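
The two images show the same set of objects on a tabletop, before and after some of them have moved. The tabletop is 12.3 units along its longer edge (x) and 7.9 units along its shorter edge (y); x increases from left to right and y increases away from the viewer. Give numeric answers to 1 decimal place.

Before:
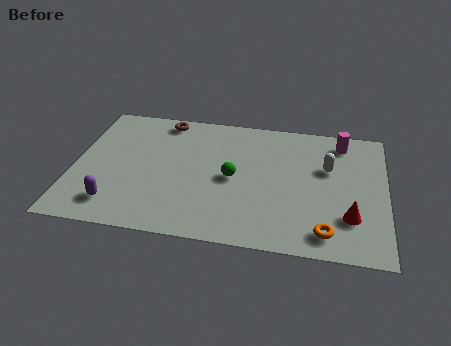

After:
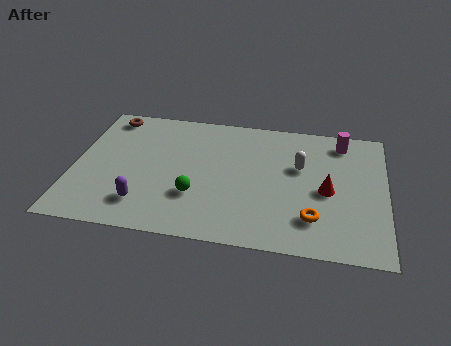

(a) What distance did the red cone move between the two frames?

1.7

The red cone moved from about (10.9, 2.2) to (10.0, 3.6), a distance of √(0.9² + 1.4²) ≈ 1.7.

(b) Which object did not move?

the magenta cylinder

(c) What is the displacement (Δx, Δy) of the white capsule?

(-1.1, -0.1)

The white capsule started near (10.0, 5.0) and ended near (8.9, 4.9).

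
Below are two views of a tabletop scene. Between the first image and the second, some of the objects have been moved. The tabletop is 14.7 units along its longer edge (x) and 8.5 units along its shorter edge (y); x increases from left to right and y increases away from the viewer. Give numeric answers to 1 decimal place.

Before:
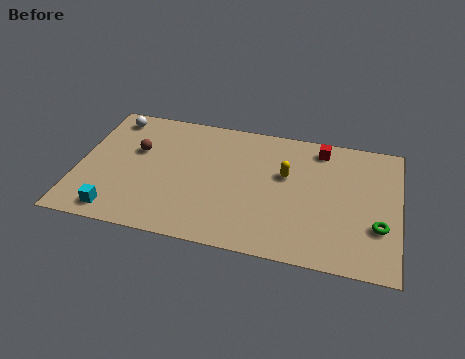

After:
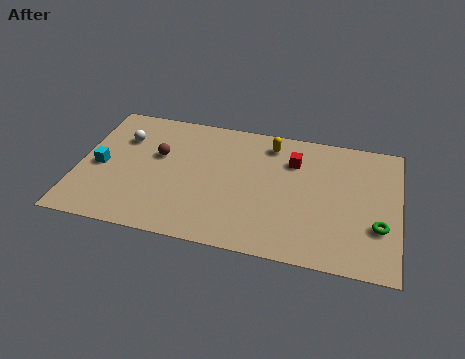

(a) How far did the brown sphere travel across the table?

1.0

The brown sphere was near (2.6, 5.3) before and (3.6, 5.2) after, so it travelled √(1.0² + 0.1²) ≈ 1.0 units.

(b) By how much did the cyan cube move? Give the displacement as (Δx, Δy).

(-1.0, 2.8)

From the two frames, the cyan cube sits at roughly (2.0, 1.1) before and (1.0, 3.9) after.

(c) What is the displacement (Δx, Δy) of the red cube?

(-1.2, -1.1)

From the two frames, the red cube sits at roughly (11.0, 7.3) before and (9.8, 6.2) after.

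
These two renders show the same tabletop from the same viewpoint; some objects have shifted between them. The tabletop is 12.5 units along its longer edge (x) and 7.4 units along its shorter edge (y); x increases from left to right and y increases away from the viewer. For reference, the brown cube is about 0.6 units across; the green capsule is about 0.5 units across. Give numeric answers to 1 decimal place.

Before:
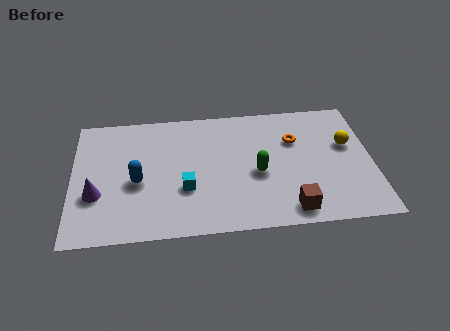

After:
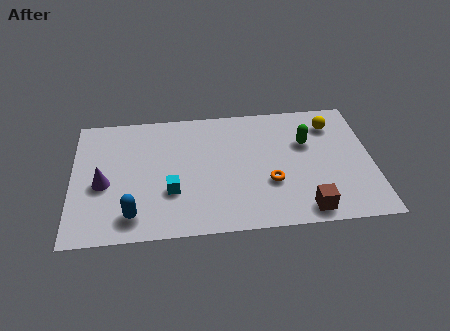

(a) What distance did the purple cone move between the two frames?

0.7

The purple cone was near (1.0, 2.6) before and (1.3, 3.2) after, so it travelled √(0.3² + 0.6²) ≈ 0.7 units.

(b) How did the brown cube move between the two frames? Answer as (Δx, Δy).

(0.6, -0.1)

The brown cube was at about (9.0, 1.0) and moved to about (9.6, 0.9).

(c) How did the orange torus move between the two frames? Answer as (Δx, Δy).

(-1.1, -2.4)

The orange torus started near (9.3, 5.0) and ended near (8.2, 2.6).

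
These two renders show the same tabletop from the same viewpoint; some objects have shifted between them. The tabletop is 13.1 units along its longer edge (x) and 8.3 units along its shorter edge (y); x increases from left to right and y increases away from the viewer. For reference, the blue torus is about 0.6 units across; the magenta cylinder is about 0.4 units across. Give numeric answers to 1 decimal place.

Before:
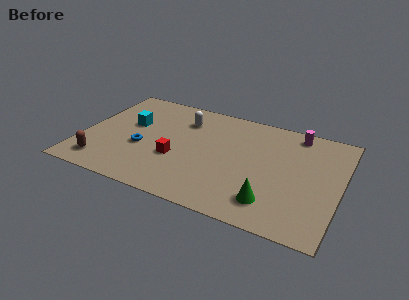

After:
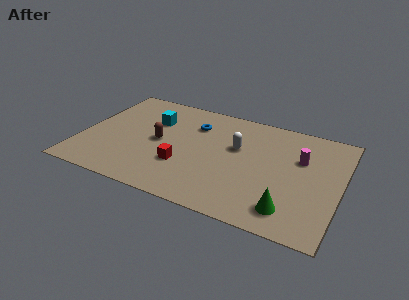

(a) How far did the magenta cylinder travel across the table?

1.9

From (10.6, 7.3) to (11.0, 5.4), the magenta cylinder covered √(0.4² + 1.9²) ≈ 1.9 units.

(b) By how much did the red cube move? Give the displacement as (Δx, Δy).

(0.4, -0.4)

The red cube started near (4.9, 3.1) and ended near (5.3, 2.7).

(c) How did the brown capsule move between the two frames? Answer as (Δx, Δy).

(2.6, 2.7)

The brown capsule started near (1.3, 1.4) and ended near (3.9, 4.1).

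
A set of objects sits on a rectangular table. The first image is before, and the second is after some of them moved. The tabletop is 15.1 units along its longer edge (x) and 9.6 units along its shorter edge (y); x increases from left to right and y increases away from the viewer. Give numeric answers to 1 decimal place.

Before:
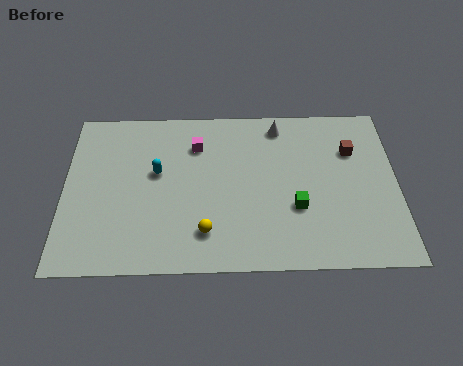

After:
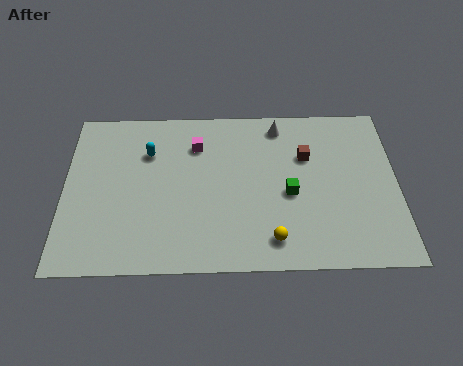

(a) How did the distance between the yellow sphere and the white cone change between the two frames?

-0.4

They were about 7.1 units apart before and 6.7 after — 0.4 units closer together.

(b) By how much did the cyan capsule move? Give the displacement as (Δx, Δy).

(-0.4, 1.2)

The cyan capsule was at about (4.2, 5.6) and moved to about (3.8, 6.8).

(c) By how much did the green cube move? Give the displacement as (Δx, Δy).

(-0.3, 0.8)

The green cube was at about (10.5, 3.4) and moved to about (10.2, 4.2).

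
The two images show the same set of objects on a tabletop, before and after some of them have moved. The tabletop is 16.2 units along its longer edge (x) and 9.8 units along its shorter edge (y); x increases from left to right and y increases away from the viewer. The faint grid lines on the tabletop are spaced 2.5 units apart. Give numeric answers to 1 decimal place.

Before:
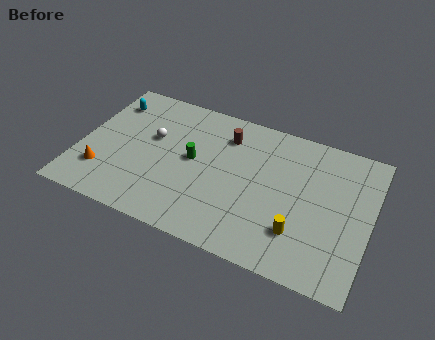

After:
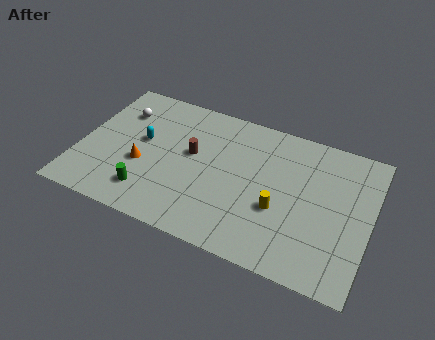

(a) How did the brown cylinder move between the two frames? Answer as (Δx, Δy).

(-1.7, -2.0)

From the two frames, the brown cylinder sits at roughly (7.9, 7.6) before and (6.2, 5.6) after.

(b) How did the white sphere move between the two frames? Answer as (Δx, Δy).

(-2.0, 1.3)

From the two frames, the white sphere sits at roughly (3.9, 5.9) before and (1.9, 7.2) after.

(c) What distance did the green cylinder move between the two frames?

3.8

The green cylinder was near (6.3, 5.2) before and (4.2, 2.0) after, so it travelled √(2.1² + 3.2²) ≈ 3.8 units.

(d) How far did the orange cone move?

2.5

From (1.5, 2.5) to (3.6, 3.8), the orange cone covered √(2.1² + 1.3²) ≈ 2.5 units.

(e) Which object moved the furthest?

the green cylinder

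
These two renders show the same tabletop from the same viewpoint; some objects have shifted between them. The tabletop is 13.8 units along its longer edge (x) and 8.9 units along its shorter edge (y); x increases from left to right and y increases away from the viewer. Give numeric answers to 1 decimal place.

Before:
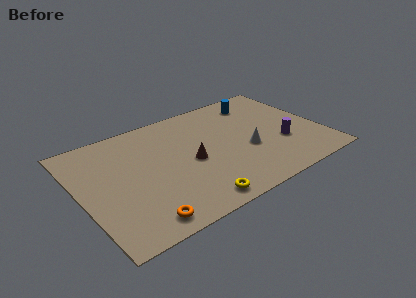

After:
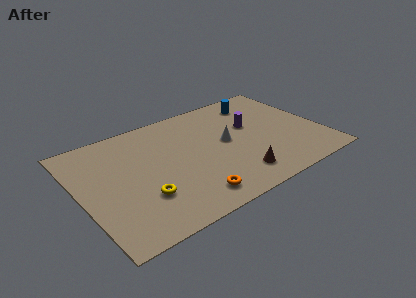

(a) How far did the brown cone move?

3.3

From (6.2, 4.1) to (8.4, 1.7), the brown cone covered √(2.2² + 2.4²) ≈ 3.3 units.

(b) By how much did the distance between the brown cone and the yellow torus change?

+2.2

The distance was about 3.1 in the first image and 5.3 in the second, so they moved 2.2 units further apart.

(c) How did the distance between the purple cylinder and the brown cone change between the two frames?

-1.3

Before: roughly 5.3 units apart; after: 4.0. That's 1.3 units closer together.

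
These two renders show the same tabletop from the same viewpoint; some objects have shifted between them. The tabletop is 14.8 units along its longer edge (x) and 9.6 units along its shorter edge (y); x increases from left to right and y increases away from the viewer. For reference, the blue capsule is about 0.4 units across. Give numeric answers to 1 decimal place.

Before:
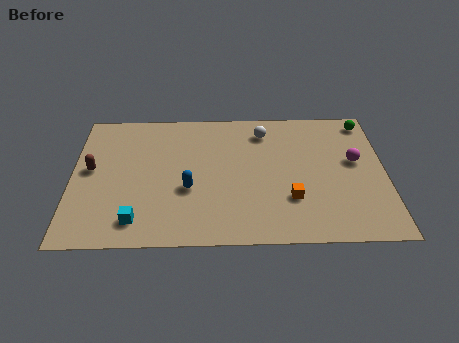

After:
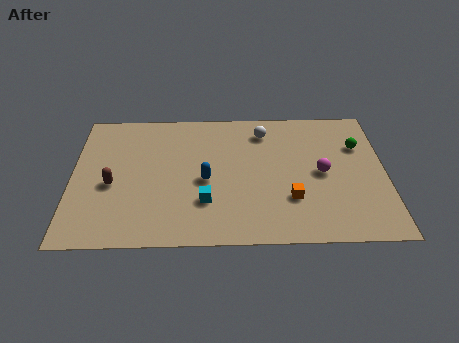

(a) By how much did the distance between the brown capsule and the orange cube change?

-1.2

They were about 9.7 units apart before and 8.5 after — 1.2 units closer together.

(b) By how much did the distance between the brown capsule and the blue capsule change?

-0.4

The distance was about 4.8 in the first image and 4.4 in the second, so they moved 0.4 units closer together.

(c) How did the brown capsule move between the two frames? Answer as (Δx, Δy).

(1.0, -1.1)

The brown capsule started near (0.9, 5.2) and ended near (1.9, 4.1).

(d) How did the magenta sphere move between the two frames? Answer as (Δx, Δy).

(-1.6, -0.8)

The magenta sphere started near (13.4, 5.5) and ended near (11.8, 4.7).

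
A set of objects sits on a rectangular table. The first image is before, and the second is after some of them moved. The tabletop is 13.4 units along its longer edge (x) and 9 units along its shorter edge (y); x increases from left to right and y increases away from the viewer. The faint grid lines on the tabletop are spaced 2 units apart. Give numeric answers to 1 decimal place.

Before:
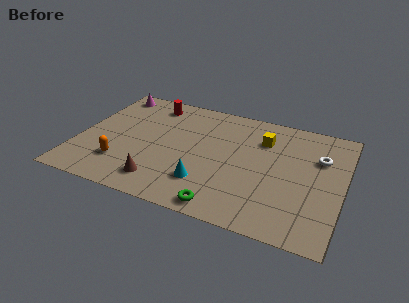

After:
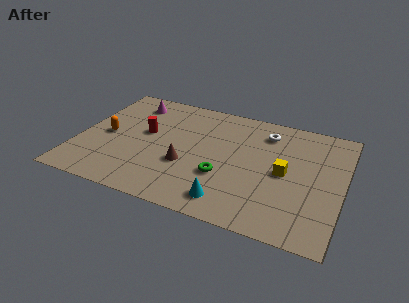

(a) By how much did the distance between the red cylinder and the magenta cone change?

+0.3

They were about 2.2 units apart before and 2.5 after — 0.3 units further apart.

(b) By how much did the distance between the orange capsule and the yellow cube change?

+1.1

They were about 8.0 units apart before and 9.1 after — 1.1 units further apart.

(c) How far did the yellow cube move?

2.6

From (9.2, 6.6) to (10.5, 4.4), the yellow cube covered √(1.3² + 2.2²) ≈ 2.6 units.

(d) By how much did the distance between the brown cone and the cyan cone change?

+0.8

They were about 2.3 units apart before and 3.1 after — 0.8 units further apart.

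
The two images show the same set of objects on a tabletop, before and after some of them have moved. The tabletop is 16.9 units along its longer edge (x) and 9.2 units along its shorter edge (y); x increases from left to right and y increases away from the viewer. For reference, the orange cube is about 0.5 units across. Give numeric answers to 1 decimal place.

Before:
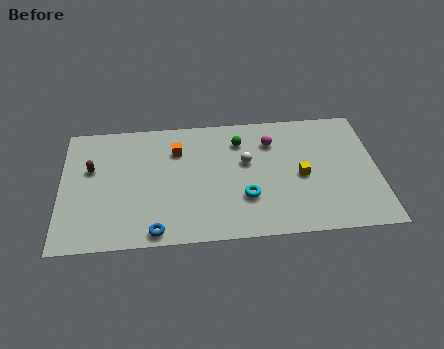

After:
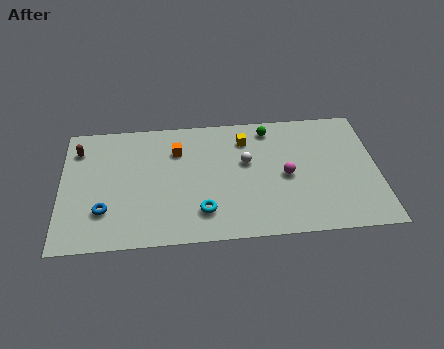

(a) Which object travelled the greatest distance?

the yellow cube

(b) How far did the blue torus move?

3.2

The blue torus moved from about (5.0, 0.9) to (2.3, 2.6), a distance of √(2.7² + 1.7²) ≈ 3.2.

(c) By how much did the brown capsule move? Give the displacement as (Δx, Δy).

(-0.7, 1.5)

From the two frames, the brown capsule sits at roughly (1.6, 5.7) before and (0.9, 7.2) after.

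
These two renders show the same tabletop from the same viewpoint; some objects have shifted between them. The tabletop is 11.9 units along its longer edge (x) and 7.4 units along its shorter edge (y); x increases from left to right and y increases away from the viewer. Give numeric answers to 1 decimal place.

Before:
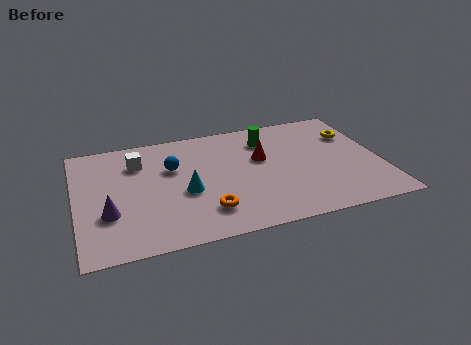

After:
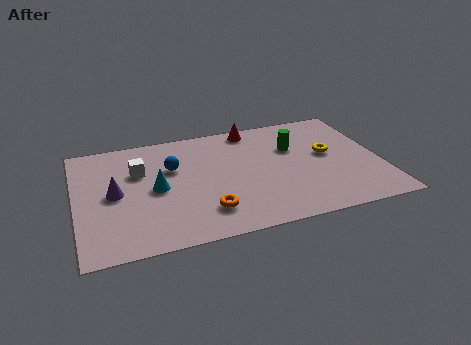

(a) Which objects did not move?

the blue sphere and the orange torus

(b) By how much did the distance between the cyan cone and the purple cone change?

-1.5

They were about 3.1 units apart before and 1.6 after — 1.5 units closer together.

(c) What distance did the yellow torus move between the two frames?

1.6

From (11.0, 5.2) to (9.9, 4.1), the yellow torus covered √(1.1² + 1.1²) ≈ 1.6 units.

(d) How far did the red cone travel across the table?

2.1

The red cone was near (7.3, 4.5) before and (7.1, 6.6) after, so it travelled √(0.2² + 2.1²) ≈ 2.1 units.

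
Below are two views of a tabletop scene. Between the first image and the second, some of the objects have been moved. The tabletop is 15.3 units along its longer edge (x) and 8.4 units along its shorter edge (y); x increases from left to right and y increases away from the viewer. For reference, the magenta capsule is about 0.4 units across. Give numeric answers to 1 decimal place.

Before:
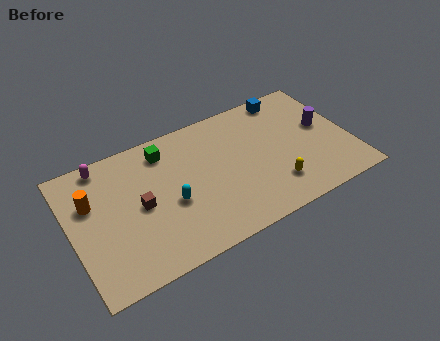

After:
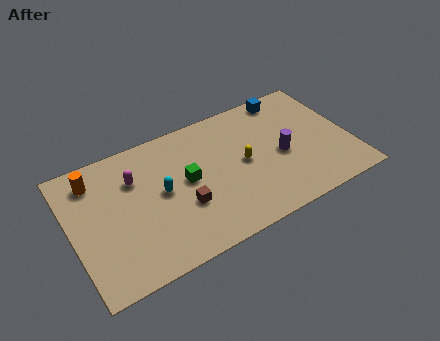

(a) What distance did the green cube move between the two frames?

2.6

The green cube was near (5.4, 6.9) before and (6.3, 4.5) after, so it travelled √(0.9² + 2.4²) ≈ 2.6 units.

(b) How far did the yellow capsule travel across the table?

2.6

From (10.8, 2.0) to (9.4, 4.2), the yellow capsule covered √(1.4² + 2.2²) ≈ 2.6 units.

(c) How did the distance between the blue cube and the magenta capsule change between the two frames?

-1.4

The distance was about 10.3 in the first image and 8.9 in the second, so they moved 1.4 units closer together.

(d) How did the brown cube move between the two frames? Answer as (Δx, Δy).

(2.2, -1.1)

The brown cube started near (3.7, 4.1) and ended near (5.9, 3.0).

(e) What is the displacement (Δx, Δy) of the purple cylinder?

(-2.5, -0.9)

From the two frames, the purple cylinder sits at roughly (14.0, 4.7) before and (11.5, 3.8) after.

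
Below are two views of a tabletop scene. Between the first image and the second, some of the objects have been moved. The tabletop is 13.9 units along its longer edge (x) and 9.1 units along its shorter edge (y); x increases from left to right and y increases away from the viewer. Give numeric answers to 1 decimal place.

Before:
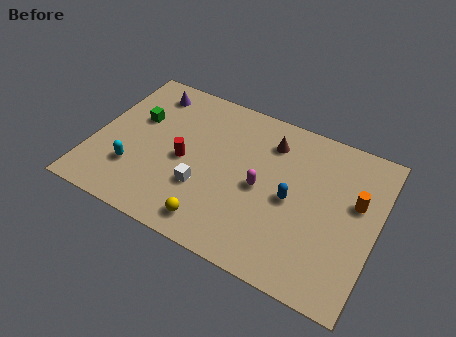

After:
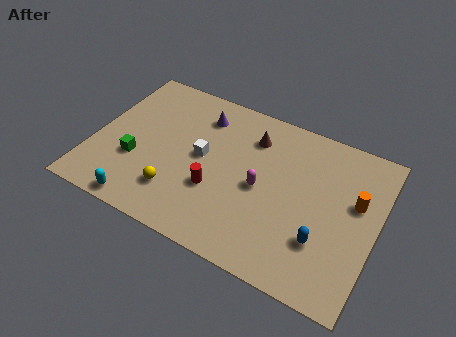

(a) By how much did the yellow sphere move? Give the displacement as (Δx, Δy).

(-2.0, 0.9)

The yellow sphere started near (6.4, 1.3) and ended near (4.4, 2.2).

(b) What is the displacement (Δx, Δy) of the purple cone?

(2.7, -0.4)

The purple cone started near (2.2, 7.6) and ended near (4.9, 7.2).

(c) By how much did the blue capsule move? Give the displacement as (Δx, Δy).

(1.7, -1.6)

The blue capsule was at about (9.8, 4.3) and moved to about (11.5, 2.7).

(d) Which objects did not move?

the orange cylinder and the magenta capsule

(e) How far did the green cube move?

2.5

From (1.9, 5.7) to (2.2, 3.2), the green cube covered √(0.3² + 2.5²) ≈ 2.5 units.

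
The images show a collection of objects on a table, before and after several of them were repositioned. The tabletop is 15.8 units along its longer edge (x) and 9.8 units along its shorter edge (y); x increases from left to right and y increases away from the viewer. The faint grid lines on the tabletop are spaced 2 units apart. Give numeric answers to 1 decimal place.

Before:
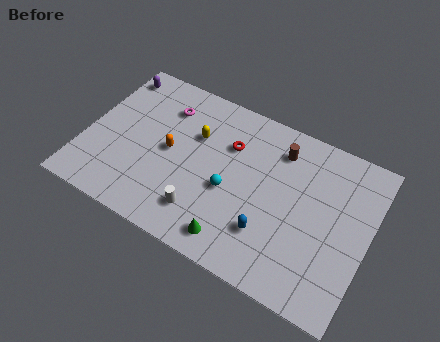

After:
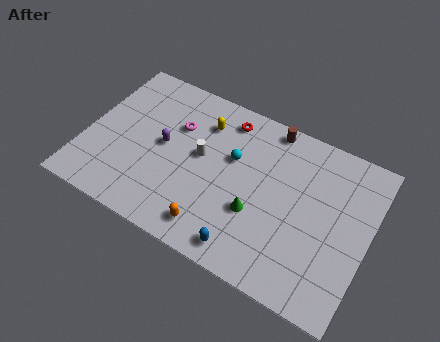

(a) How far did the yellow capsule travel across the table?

1.0

From (5.9, 6.5) to (6.2, 7.5), the yellow capsule covered √(0.3² + 1.0²) ≈ 1.0 units.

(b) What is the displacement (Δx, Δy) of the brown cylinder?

(-0.7, 1.1)

From the two frames, the brown cylinder sits at roughly (10.5, 7.8) before and (9.8, 8.9) after.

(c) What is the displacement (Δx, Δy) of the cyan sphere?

(-0.1, 2.0)

The cyan sphere started near (8.2, 4.1) and ended near (8.1, 6.1).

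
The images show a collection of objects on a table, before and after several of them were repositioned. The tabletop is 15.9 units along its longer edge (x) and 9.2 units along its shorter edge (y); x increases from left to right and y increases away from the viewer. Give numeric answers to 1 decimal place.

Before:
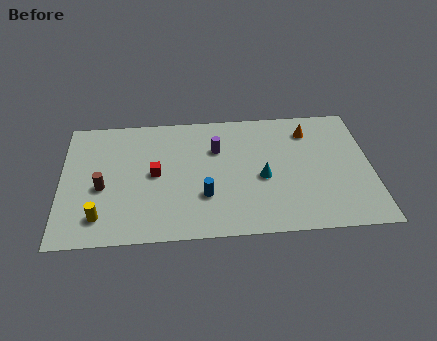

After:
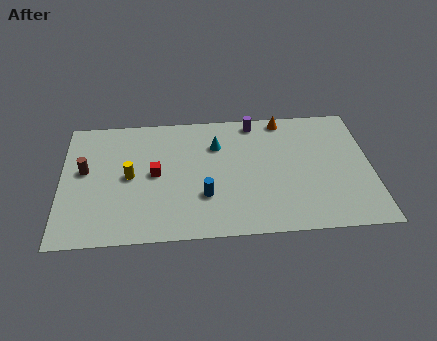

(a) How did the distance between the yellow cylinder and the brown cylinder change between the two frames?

+0.3

Before: roughly 2.1 units apart; after: 2.4. That's 0.3 units further apart.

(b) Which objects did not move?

the blue cylinder and the red cube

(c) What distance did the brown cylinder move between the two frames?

1.6

The brown cylinder moved from about (2.1, 3.9) to (1.2, 5.2), a distance of √(0.9² + 1.3²) ≈ 1.6.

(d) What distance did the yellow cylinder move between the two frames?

3.2

The yellow cylinder was near (2.0, 1.8) before and (3.5, 4.6) after, so it travelled √(1.5² + 2.8²) ≈ 3.2 units.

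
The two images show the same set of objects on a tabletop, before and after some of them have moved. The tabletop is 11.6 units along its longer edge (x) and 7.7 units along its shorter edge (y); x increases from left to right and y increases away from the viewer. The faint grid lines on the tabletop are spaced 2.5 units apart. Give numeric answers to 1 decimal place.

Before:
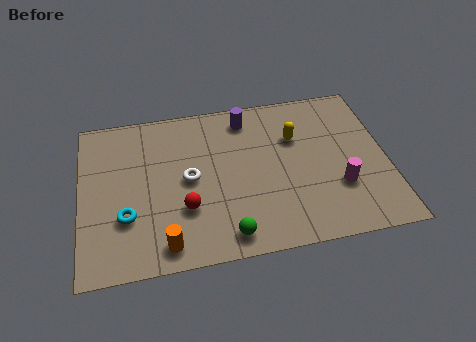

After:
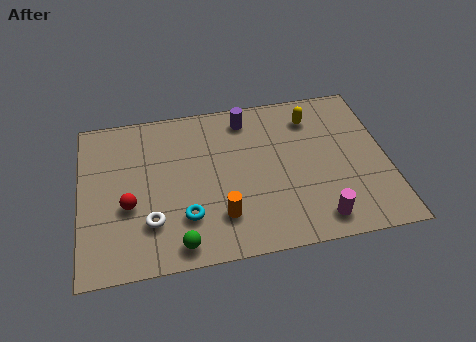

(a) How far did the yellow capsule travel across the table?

1.1

The yellow capsule was near (8.2, 5.2) before and (8.9, 6.1) after, so it travelled √(0.7² + 0.9²) ≈ 1.1 units.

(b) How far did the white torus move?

2.3

From (4.1, 3.9) to (2.6, 2.1), the white torus covered √(1.5² + 1.8²) ≈ 2.3 units.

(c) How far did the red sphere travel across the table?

2.2

The red sphere was near (3.9, 2.5) before and (1.8, 3.0) after, so it travelled √(2.1² + 0.5²) ≈ 2.2 units.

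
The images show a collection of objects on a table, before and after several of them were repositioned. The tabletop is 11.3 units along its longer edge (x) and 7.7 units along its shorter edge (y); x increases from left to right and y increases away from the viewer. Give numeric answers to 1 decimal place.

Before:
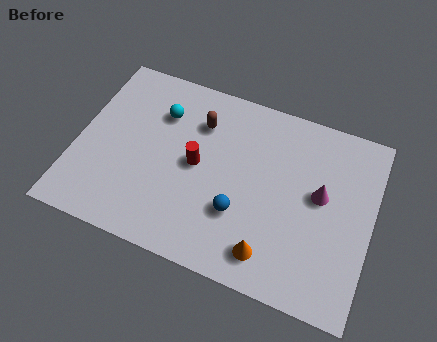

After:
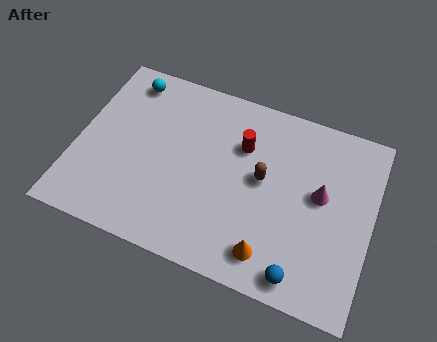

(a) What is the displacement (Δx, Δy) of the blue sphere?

(2.5, -1.6)

From the two frames, the blue sphere sits at roughly (6.4, 2.5) before and (8.9, 0.9) after.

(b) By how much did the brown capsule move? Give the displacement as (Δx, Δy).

(2.6, -1.5)

From the two frames, the brown capsule sits at roughly (4.5, 5.7) before and (7.1, 4.2) after.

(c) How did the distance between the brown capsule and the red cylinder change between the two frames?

-0.4

They were about 1.8 units apart before and 1.4 after — 0.4 units closer together.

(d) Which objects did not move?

the magenta cone and the orange cone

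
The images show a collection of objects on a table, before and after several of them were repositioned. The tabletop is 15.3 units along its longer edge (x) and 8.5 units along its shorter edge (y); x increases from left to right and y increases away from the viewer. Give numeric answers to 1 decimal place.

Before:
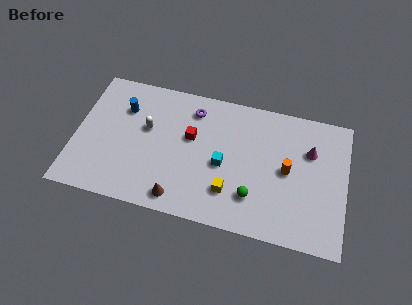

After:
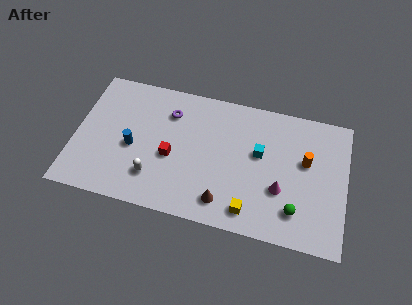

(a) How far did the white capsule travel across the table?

3.1

The white capsule moved from about (4.0, 5.1) to (4.6, 2.1), a distance of √(0.6² + 3.0²) ≈ 3.1.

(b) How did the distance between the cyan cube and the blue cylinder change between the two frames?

+1.0

Before: roughly 6.2 units apart; after: 7.2. That's 1.0 units further apart.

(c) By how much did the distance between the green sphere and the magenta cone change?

-3.3

Before: roughly 4.7 units apart; after: 1.4. That's 3.3 units closer together.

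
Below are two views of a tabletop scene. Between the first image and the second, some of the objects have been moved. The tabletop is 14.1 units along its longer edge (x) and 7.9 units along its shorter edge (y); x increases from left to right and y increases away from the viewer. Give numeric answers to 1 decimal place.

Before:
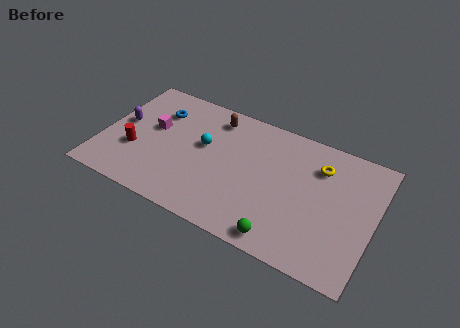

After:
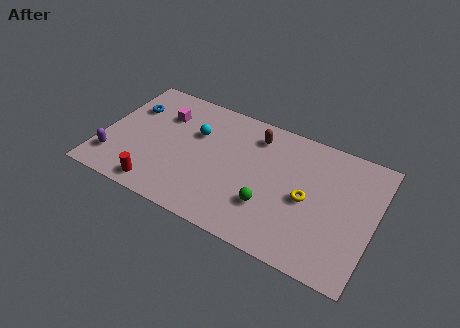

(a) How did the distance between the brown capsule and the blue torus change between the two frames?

+3.6

Before: roughly 3.0 units apart; after: 6.6. That's 3.6 units further apart.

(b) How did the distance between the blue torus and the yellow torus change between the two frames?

+1.2

They were about 8.5 units apart before and 9.7 after — 1.2 units further apart.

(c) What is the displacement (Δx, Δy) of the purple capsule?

(-0.1, -2.5)

The purple capsule started near (0.9, 4.3) and ended near (0.8, 1.8).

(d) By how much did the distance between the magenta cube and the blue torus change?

+0.5

The distance was about 1.2 in the first image and 1.7 in the second, so they moved 0.5 units further apart.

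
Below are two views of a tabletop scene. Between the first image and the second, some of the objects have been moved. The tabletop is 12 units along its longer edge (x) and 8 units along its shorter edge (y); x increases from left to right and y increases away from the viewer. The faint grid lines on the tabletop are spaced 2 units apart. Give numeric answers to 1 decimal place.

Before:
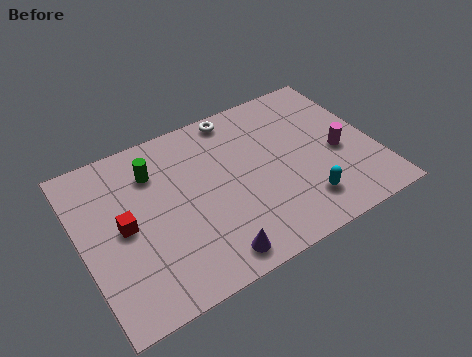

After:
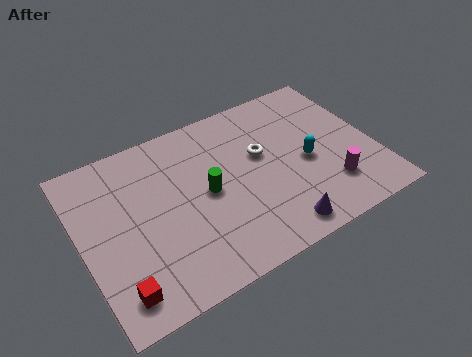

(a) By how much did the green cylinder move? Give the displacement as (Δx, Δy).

(1.9, -2.0)

The green cylinder started near (3.2, 6.0) and ended near (5.1, 4.0).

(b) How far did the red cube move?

2.8

The red cube was near (1.7, 4.0) before and (1.1, 1.3) after, so it travelled √(0.6² + 2.7²) ≈ 2.8 units.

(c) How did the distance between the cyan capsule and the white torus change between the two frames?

-3.7

The distance was about 5.8 in the first image and 2.1 in the second, so they moved 3.7 units closer together.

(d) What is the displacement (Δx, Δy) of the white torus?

(0.7, -2.4)

The white torus started near (6.8, 7.2) and ended near (7.5, 4.8).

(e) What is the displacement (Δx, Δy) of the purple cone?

(2.7, 0.0)

The purple cone was at about (4.8, 1.0) and moved to about (7.5, 1.0).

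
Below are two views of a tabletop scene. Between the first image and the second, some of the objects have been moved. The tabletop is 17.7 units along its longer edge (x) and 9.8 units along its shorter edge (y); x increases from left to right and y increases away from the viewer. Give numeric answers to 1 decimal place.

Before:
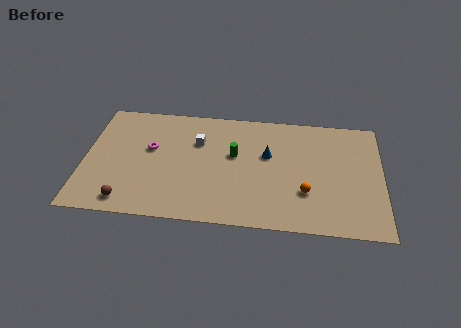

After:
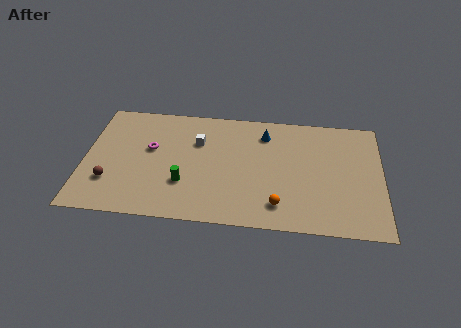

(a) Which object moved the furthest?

the green cylinder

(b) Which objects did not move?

the magenta torus and the white cube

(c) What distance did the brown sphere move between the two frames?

1.9

The brown sphere was near (2.7, 1.3) before and (1.6, 2.8) after, so it travelled √(1.1² + 1.5²) ≈ 1.9 units.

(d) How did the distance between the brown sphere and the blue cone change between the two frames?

+0.9

The distance was about 9.5 in the first image and 10.4 in the second, so they moved 0.9 units further apart.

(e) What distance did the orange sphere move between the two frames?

2.0

The orange sphere was near (13.2, 3.1) before and (11.6, 1.9) after, so it travelled √(1.6² + 1.2²) ≈ 2.0 units.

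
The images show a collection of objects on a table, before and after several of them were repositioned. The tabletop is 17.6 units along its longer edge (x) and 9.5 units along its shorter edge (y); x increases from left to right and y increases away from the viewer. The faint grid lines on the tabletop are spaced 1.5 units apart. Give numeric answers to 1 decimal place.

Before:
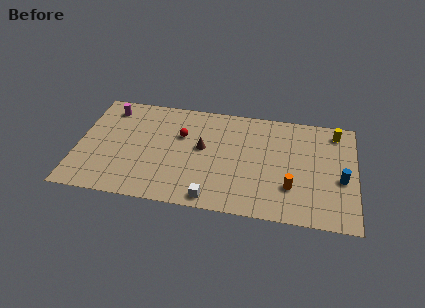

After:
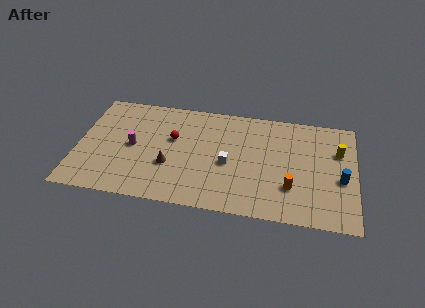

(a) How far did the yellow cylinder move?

1.7

The yellow cylinder was near (16.3, 8.1) before and (16.5, 6.4) after, so it travelled √(0.2² + 1.7²) ≈ 1.7 units.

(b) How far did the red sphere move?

0.6

From (6.5, 6.2) to (6.0, 5.8), the red sphere covered √(0.5² + 0.4²) ≈ 0.6 units.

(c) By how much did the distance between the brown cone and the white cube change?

-0.6

Before: roughly 4.4 units apart; after: 3.8. That's 0.6 units closer together.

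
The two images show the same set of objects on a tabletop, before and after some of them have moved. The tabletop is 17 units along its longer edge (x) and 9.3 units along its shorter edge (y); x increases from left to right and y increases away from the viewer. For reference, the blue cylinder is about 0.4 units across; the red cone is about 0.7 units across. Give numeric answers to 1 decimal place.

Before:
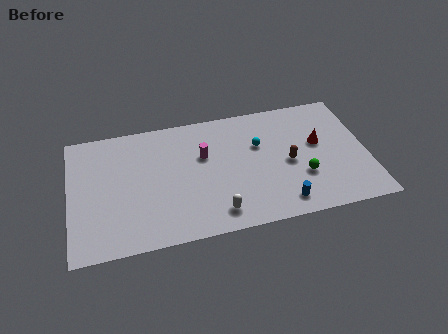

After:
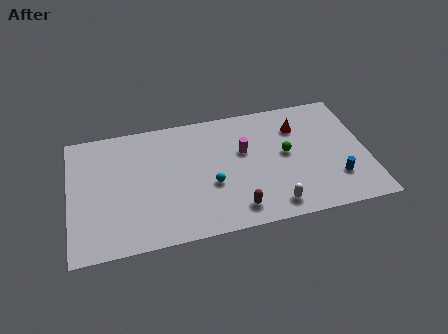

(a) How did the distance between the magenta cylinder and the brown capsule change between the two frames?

-0.8

Before: roughly 5.1 units apart; after: 4.3. That's 0.8 units closer together.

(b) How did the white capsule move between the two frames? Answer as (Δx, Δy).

(3.2, -0.2)

The white capsule started near (8.2, 1.5) and ended near (11.4, 1.3).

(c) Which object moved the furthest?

the brown capsule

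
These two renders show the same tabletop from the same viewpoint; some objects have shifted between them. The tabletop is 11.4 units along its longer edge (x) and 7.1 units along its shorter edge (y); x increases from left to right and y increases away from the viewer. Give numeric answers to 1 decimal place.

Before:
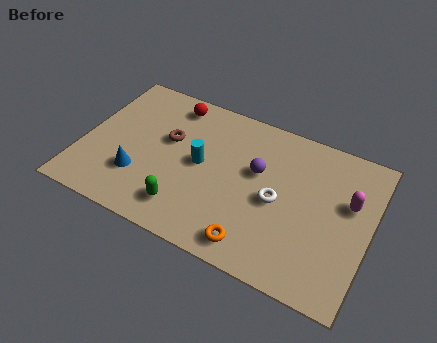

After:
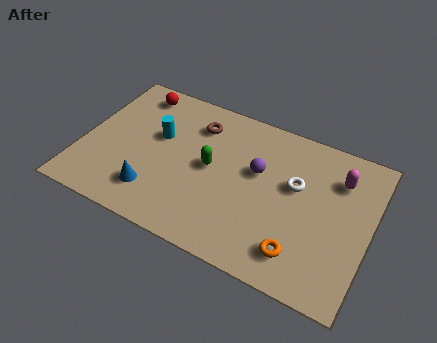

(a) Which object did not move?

the purple sphere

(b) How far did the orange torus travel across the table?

1.7

The orange torus was near (7.2, 1.0) before and (8.9, 1.4) after, so it travelled √(1.7² + 0.4²) ≈ 1.7 units.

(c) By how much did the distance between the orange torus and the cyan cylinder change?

+3.0

They were about 3.7 units apart before and 6.7 after — 3.0 units further apart.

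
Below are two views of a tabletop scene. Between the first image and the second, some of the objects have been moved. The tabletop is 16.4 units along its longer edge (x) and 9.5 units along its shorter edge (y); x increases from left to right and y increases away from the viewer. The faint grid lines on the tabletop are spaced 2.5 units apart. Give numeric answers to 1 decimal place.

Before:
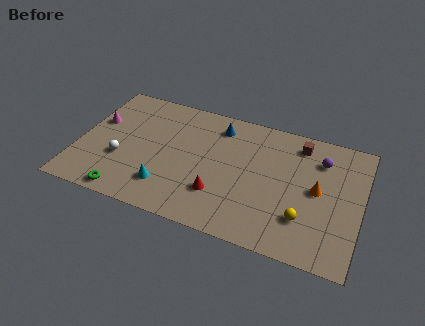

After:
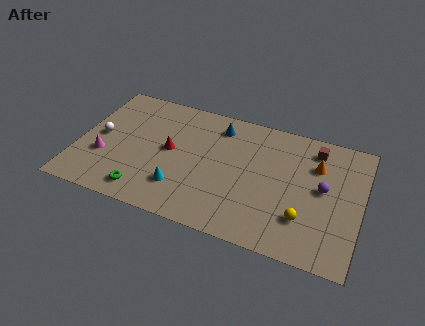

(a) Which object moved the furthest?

the red cone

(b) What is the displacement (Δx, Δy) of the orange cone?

(-0.2, 1.8)

The orange cone was at about (13.9, 4.9) and moved to about (13.7, 6.7).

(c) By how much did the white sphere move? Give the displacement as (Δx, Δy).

(-1.4, 1.4)

The white sphere started near (2.6, 3.4) and ended near (1.2, 4.8).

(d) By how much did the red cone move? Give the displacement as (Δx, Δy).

(-3.1, 2.3)

The red cone was at about (8.4, 2.7) and moved to about (5.3, 5.0).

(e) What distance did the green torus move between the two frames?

1.1

The green torus moved from about (3.2, 0.9) to (4.2, 1.4), a distance of √(1.0² + 0.5²) ≈ 1.1.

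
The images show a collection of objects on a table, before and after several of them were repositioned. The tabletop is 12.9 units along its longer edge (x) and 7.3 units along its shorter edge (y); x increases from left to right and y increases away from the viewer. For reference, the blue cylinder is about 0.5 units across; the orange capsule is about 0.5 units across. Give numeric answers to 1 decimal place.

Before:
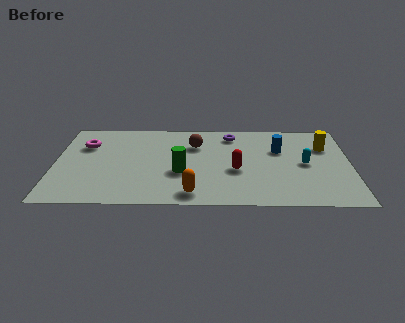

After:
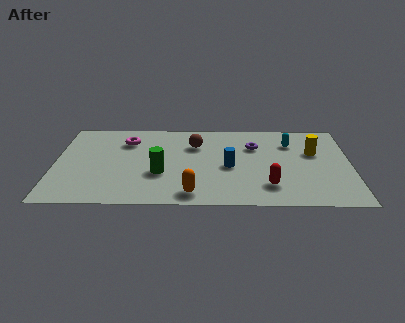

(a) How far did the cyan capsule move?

1.9

The cyan capsule moved from about (10.9, 3.6) to (10.3, 5.4), a distance of √(0.6² + 1.8²) ≈ 1.9.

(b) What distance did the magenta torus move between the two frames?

1.8

From (1.3, 5.1) to (3.1, 5.5), the magenta torus covered √(1.8² + 0.4²) ≈ 1.8 units.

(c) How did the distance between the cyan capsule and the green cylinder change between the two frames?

+0.8

Before: roughly 5.5 units apart; after: 6.3. That's 0.8 units further apart.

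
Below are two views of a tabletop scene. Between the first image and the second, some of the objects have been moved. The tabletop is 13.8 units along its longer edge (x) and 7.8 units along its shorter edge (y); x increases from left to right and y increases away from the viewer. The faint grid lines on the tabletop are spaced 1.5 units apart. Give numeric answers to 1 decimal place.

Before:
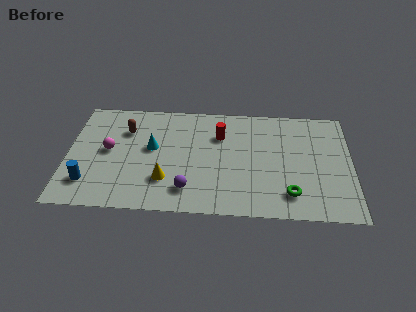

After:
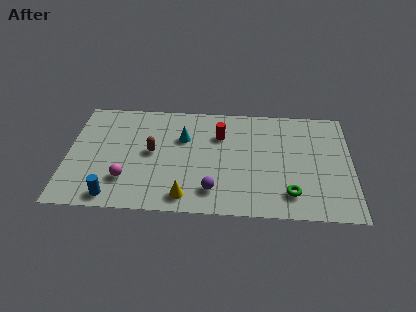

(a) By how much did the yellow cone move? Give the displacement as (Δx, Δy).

(1.0, -1.1)

From the two frames, the yellow cone sits at roughly (4.8, 2.2) before and (5.8, 1.1) after.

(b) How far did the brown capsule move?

2.0

The brown capsule moved from about (2.8, 5.6) to (4.1, 4.1), a distance of √(1.3² + 1.5²) ≈ 2.0.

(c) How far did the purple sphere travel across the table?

1.2

From (5.9, 1.6) to (7.1, 1.6), the purple sphere covered √(1.2² + 0.0²) ≈ 1.2 units.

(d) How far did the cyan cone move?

1.7

The cyan cone moved from about (4.1, 4.4) to (5.6, 5.2), a distance of √(1.5² + 0.8²) ≈ 1.7.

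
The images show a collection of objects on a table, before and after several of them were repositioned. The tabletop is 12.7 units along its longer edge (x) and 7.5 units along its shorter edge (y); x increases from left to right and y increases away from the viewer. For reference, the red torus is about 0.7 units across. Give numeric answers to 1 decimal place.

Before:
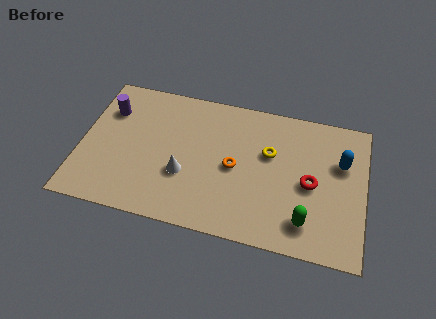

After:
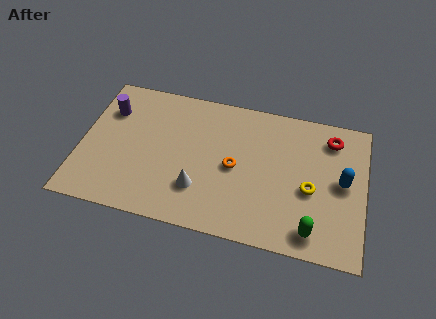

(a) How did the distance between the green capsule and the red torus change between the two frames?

+3.0

Before: roughly 2.0 units apart; after: 5.0. That's 3.0 units further apart.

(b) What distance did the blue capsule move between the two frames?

1.0

The blue capsule was near (11.6, 4.9) before and (11.7, 3.9) after, so it travelled √(0.1² + 1.0²) ≈ 1.0 units.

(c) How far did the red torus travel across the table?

2.7

The red torus moved from about (10.3, 3.5) to (11.1, 6.1), a distance of √(0.8² + 2.6²) ≈ 2.7.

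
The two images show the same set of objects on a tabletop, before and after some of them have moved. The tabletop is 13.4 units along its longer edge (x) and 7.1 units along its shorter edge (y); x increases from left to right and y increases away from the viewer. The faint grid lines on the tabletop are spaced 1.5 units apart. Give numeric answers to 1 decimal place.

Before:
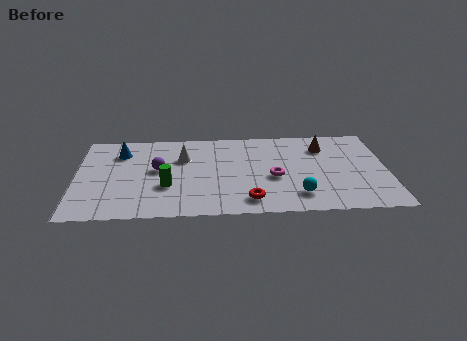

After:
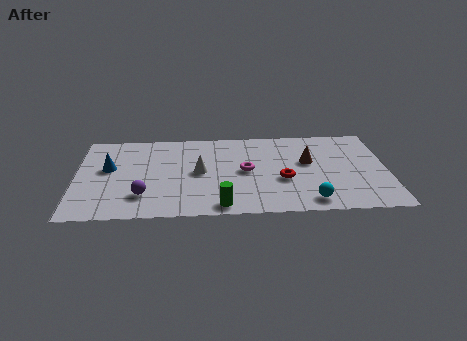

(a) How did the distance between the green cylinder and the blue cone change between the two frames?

+2.3

The distance was about 3.5 in the first image and 5.8 in the second, so they moved 2.3 units further apart.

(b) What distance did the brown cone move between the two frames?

1.4

The brown cone moved from about (10.7, 5.4) to (10.0, 4.2), a distance of √(0.7² + 1.2²) ≈ 1.4.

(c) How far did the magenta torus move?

1.3

From (8.5, 3.0) to (7.3, 3.6), the magenta torus covered √(1.2² + 0.6²) ≈ 1.3 units.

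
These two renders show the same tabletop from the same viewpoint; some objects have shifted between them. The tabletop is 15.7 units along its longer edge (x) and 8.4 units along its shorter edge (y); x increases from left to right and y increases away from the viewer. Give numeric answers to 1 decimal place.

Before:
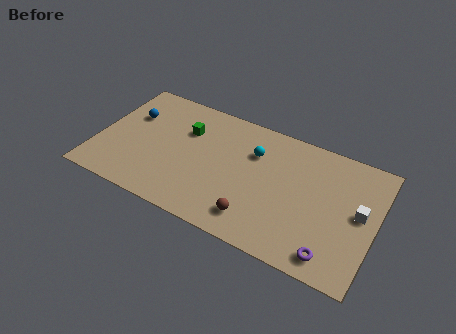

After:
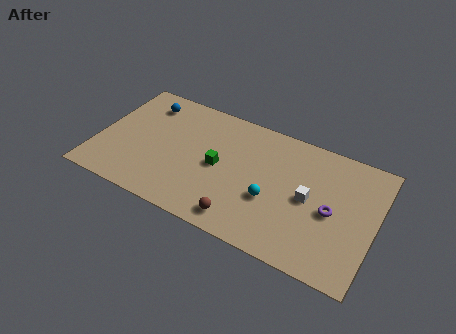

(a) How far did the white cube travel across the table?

2.8

From (14.8, 4.5) to (12.0, 4.2), the white cube covered √(2.8² + 0.3²) ≈ 2.8 units.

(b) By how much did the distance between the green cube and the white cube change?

-5.0

They were about 10.1 units apart before and 5.1 after — 5.0 units closer together.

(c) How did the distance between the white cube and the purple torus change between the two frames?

-2.2

Before: roughly 3.5 units apart; after: 1.3. That's 2.2 units closer together.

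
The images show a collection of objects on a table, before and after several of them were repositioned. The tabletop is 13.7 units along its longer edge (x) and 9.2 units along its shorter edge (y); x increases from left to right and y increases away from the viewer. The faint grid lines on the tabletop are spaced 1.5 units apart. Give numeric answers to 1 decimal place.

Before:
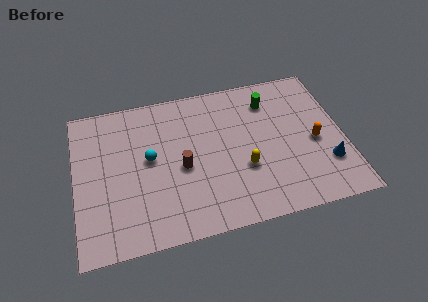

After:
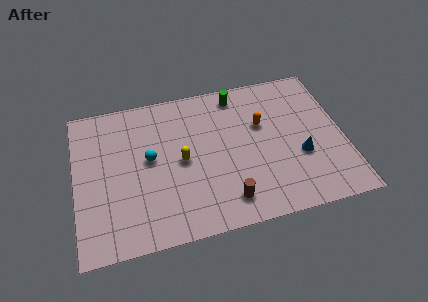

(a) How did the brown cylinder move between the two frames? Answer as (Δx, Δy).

(2.1, -2.5)

The brown cylinder started near (5.4, 4.1) and ended near (7.5, 1.6).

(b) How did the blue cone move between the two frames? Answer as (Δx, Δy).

(-1.3, 0.8)

The blue cone started near (12.7, 2.6) and ended near (11.4, 3.4).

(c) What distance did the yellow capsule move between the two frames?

3.3

The yellow capsule moved from about (8.5, 3.3) to (5.4, 4.5), a distance of √(3.1² + 1.2²) ≈ 3.3.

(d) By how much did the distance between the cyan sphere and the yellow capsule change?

-3.3

They were about 5.0 units apart before and 1.7 after — 3.3 units closer together.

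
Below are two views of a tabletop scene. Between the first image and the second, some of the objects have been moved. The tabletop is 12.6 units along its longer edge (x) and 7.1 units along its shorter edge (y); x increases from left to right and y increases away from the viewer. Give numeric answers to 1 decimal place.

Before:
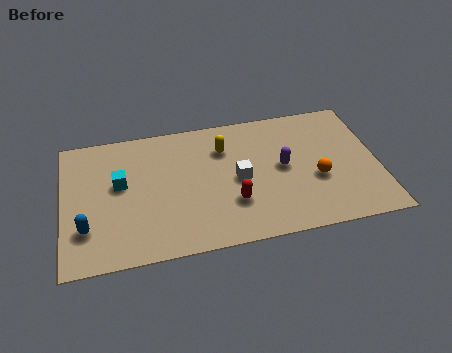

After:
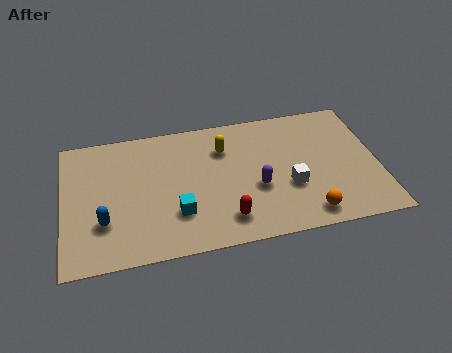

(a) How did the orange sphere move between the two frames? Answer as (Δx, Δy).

(-0.5, -1.8)

The orange sphere was at about (10.1, 2.8) and moved to about (9.6, 1.0).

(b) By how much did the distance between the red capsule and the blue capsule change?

-0.9

Before: roughly 5.8 units apart; after: 4.9. That's 0.9 units closer together.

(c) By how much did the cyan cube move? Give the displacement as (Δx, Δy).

(2.2, -2.0)

The cyan cube started near (2.3, 4.1) and ended near (4.5, 2.1).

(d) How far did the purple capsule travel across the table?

1.4

The purple capsule was near (8.8, 3.7) before and (7.7, 2.8) after, so it travelled √(1.1² + 0.9²) ≈ 1.4 units.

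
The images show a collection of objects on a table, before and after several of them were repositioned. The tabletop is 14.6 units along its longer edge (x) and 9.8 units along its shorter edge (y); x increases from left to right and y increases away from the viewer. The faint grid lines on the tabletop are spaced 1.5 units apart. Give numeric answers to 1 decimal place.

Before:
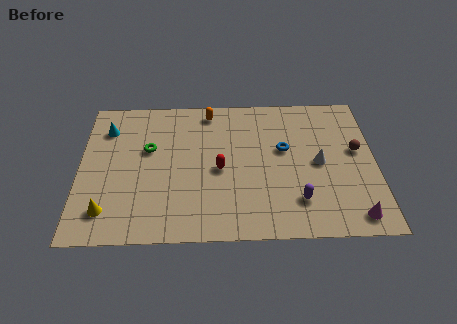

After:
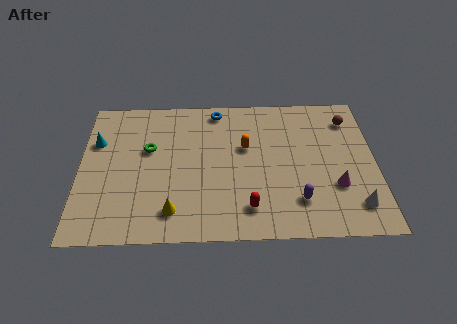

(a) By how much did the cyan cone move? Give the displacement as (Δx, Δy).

(-0.5, -0.9)

From the two frames, the cyan cone sits at roughly (1.3, 7.5) before and (0.8, 6.6) after.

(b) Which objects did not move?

the green torus and the purple capsule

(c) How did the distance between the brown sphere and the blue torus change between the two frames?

+3.1

Before: roughly 3.6 units apart; after: 6.7. That's 3.1 units further apart.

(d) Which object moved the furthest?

the blue torus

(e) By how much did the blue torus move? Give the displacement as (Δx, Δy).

(-3.3, 2.9)

The blue torus started near (10.1, 5.8) and ended near (6.8, 8.7).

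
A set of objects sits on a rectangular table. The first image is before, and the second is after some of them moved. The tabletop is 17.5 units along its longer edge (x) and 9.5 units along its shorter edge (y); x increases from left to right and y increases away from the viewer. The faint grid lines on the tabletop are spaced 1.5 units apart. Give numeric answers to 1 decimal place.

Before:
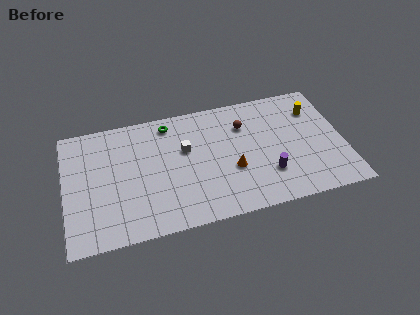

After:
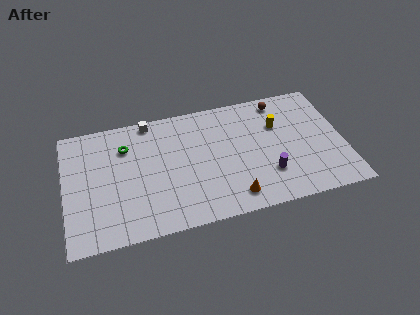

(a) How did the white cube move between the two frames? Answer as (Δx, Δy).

(-2.1, 2.8)

The white cube was at about (7.6, 5.9) and moved to about (5.5, 8.7).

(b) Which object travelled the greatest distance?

the white cube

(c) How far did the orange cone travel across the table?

2.1

The orange cone moved from about (10.4, 3.6) to (10.3, 1.5), a distance of √(0.1² + 2.1²) ≈ 2.1.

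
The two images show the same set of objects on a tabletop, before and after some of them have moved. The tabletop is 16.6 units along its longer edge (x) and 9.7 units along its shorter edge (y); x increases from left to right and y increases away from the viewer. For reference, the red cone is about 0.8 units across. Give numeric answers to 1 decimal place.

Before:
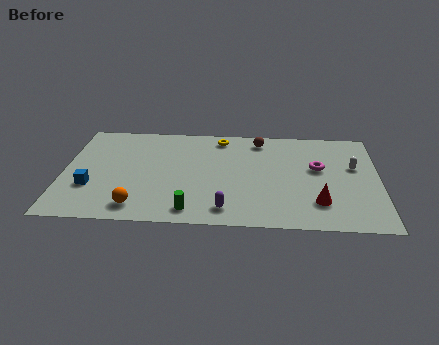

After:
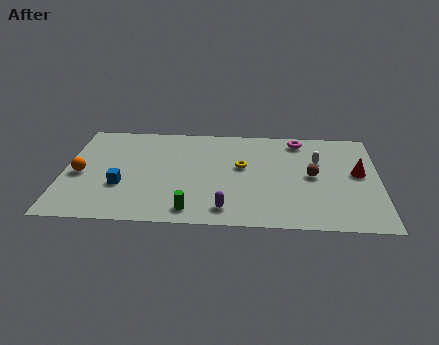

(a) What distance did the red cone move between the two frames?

3.6

The red cone moved from about (13.4, 2.4) to (15.5, 5.3), a distance of √(2.1² + 2.9²) ≈ 3.6.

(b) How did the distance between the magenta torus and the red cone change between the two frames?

+1.1

They were about 3.3 units apart before and 4.4 after — 1.1 units further apart.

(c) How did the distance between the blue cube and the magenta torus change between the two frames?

-1.6

They were about 12.2 units apart before and 10.6 after — 1.6 units closer together.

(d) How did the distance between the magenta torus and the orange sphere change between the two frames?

+1.9

Before: roughly 10.3 units apart; after: 12.2. That's 1.9 units further apart.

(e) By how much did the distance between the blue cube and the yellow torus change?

-1.8

They were about 8.5 units apart before and 6.7 after — 1.8 units closer together.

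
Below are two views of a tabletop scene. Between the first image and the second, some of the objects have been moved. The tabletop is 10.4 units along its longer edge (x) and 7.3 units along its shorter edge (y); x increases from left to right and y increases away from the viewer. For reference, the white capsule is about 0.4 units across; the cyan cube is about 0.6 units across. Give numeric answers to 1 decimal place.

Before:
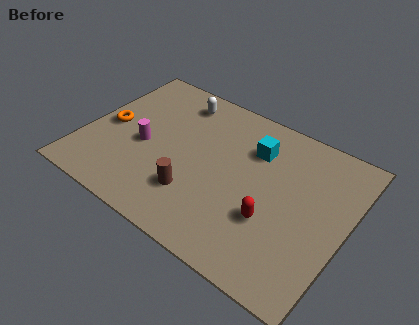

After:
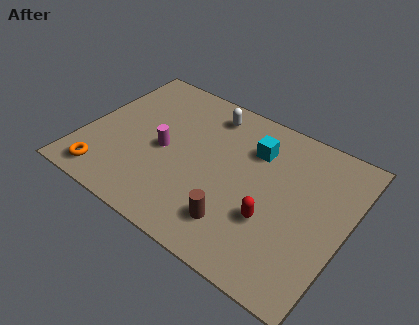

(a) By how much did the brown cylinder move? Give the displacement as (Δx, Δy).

(1.8, -0.4)

The brown cylinder was at about (4.7, 2.0) and moved to about (6.5, 1.6).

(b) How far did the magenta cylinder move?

0.8

The magenta cylinder was near (2.4, 3.2) before and (3.2, 3.4) after, so it travelled √(0.8² + 0.2²) ≈ 0.8 units.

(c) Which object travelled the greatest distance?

the orange torus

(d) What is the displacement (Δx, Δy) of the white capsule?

(1.3, 0.0)

The white capsule started near (3.2, 6.1) and ended near (4.5, 6.1).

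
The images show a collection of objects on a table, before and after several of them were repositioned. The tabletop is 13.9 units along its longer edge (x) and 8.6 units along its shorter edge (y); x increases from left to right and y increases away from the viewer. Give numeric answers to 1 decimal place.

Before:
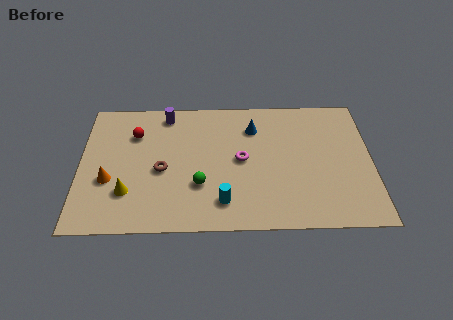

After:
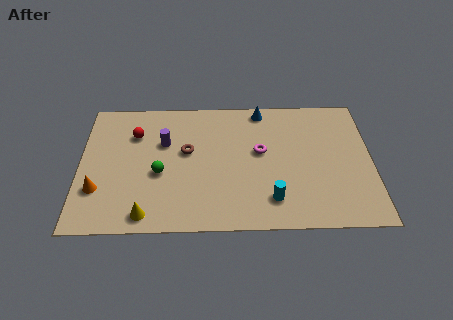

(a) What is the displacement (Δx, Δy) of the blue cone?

(0.4, 1.2)

From the two frames, the blue cone sits at roughly (8.3, 6.5) before and (8.7, 7.7) after.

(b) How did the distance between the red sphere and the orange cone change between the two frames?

+0.8

The distance was about 3.2 in the first image and 4.0 in the second, so they moved 0.8 units further apart.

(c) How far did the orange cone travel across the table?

0.8

From (1.4, 3.2) to (0.9, 2.6), the orange cone covered √(0.5² + 0.6²) ≈ 0.8 units.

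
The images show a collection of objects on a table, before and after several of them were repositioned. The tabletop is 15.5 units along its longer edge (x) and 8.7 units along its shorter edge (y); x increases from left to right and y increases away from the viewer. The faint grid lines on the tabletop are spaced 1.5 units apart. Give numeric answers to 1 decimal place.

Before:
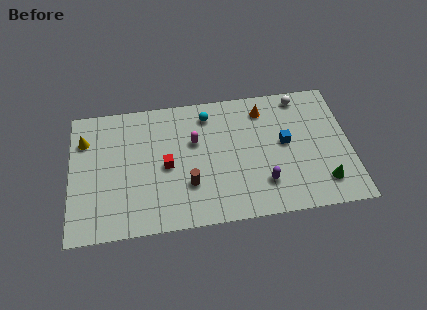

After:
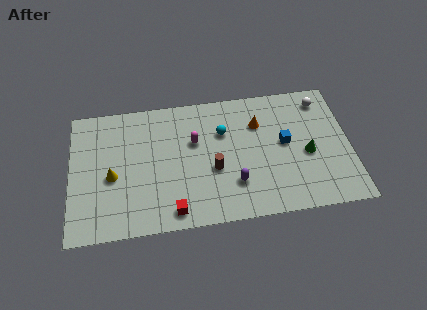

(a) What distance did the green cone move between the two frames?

2.2

The green cone moved from about (13.9, 1.8) to (13.1, 3.8), a distance of √(0.8² + 2.0²) ≈ 2.2.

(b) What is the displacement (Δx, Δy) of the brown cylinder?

(1.4, 0.8)

The brown cylinder was at about (6.5, 2.7) and moved to about (7.9, 3.5).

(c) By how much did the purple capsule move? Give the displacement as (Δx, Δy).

(-1.6, 0.2)

From the two frames, the purple capsule sits at roughly (10.6, 2.2) before and (9.0, 2.4) after.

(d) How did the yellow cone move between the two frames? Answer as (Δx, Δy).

(1.5, -2.6)

From the two frames, the yellow cone sits at roughly (0.8, 6.4) before and (2.3, 3.8) after.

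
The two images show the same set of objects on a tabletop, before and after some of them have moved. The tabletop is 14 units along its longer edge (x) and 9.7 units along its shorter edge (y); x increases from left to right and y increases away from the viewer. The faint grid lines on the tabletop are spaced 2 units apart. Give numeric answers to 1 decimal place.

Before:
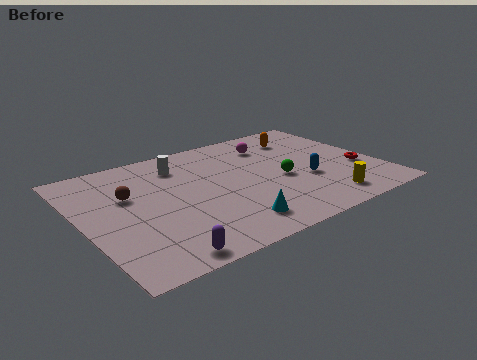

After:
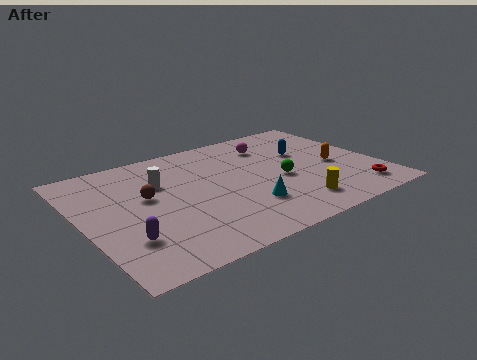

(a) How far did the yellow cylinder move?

1.4

From (10.8, 1.5) to (9.4, 1.8), the yellow cylinder covered √(1.4² + 0.3²) ≈ 1.4 units.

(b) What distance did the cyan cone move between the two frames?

1.4

The cyan cone was near (6.3, 1.7) before and (7.3, 2.7) after, so it travelled √(1.0² + 1.0²) ≈ 1.4 units.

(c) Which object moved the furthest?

the orange capsule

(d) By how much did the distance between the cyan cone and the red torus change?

-1.6

Before: roughly 6.9 units apart; after: 5.3. That's 1.6 units closer together.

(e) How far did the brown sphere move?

0.9

The brown sphere moved from about (2.3, 6.1) to (3.1, 5.6), a distance of √(0.8² + 0.5²) ≈ 0.9.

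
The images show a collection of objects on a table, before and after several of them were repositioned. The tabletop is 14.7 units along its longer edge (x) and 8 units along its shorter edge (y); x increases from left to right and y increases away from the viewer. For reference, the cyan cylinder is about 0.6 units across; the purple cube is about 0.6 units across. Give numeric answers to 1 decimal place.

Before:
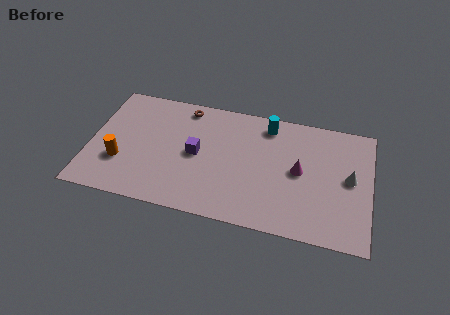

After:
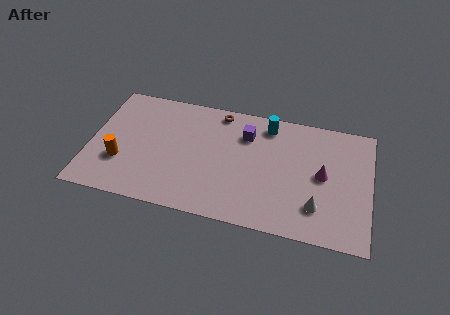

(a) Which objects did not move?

the cyan cylinder and the orange cylinder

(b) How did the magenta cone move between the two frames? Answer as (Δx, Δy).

(1.2, 0.0)

The magenta cone started near (11.0, 4.1) and ended near (12.2, 4.1).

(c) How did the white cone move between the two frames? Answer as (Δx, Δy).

(-1.6, -2.2)

From the two frames, the white cone sits at roughly (13.6, 4.2) before and (12.0, 2.0) after.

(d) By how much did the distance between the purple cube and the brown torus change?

-1.2

Before: roughly 3.1 units apart; after: 1.9. That's 1.2 units closer together.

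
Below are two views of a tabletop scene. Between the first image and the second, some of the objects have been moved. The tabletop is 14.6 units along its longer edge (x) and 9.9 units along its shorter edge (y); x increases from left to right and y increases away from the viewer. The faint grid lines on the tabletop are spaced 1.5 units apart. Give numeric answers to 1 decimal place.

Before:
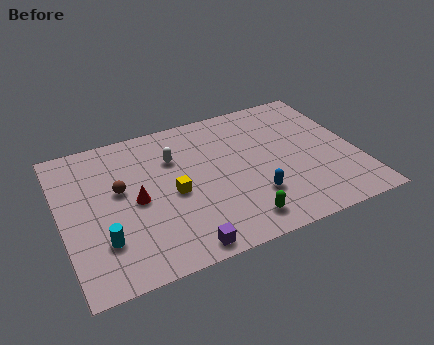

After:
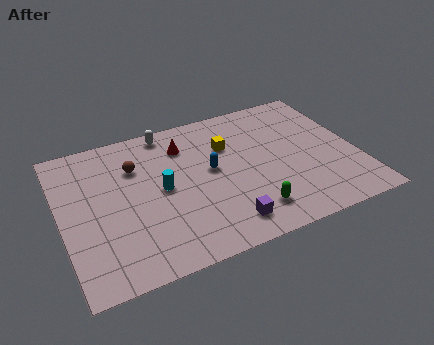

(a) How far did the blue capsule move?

3.2

The blue capsule moved from about (9.2, 2.8) to (7.4, 5.4), a distance of √(1.8² + 2.6²) ≈ 3.2.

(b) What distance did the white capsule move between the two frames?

2.0

The white capsule moved from about (5.7, 6.9) to (5.6, 8.9), a distance of √(0.1² + 2.0²) ≈ 2.0.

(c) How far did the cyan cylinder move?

3.9

The cyan cylinder was near (1.8, 2.7) before and (4.9, 5.0) after, so it travelled √(3.1² + 2.3²) ≈ 3.9 units.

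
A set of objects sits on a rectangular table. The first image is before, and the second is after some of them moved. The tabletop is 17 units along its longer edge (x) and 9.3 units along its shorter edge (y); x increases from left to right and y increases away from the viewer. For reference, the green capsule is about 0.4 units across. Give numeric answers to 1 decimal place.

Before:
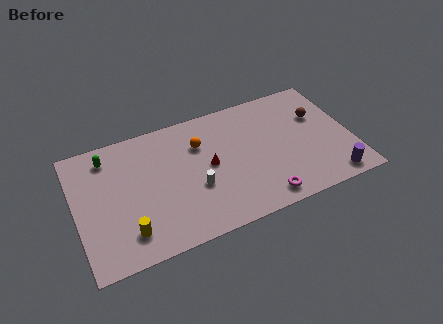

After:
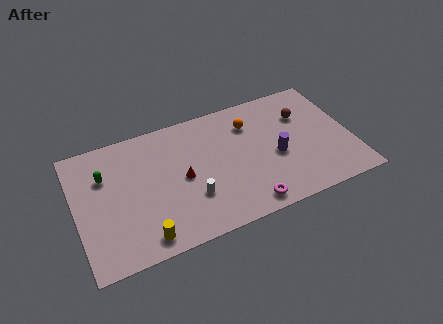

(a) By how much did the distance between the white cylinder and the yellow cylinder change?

-1.1

They were about 4.6 units apart before and 3.5 after — 1.1 units closer together.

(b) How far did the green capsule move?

1.3

The green capsule moved from about (2.2, 7.7) to (1.9, 6.4), a distance of √(0.3² + 1.3²) ≈ 1.3.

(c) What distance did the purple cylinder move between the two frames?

4.2

The purple cylinder moved from about (15.4, 1.1) to (12.3, 4.0), a distance of √(3.1² + 2.9²) ≈ 4.2.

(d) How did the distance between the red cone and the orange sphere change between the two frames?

+3.3

Before: roughly 1.8 units apart; after: 5.1. That's 3.3 units further apart.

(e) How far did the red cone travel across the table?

1.7

The red cone was near (8.2, 4.8) before and (6.5, 4.5) after, so it travelled √(1.7² + 0.3²) ≈ 1.7 units.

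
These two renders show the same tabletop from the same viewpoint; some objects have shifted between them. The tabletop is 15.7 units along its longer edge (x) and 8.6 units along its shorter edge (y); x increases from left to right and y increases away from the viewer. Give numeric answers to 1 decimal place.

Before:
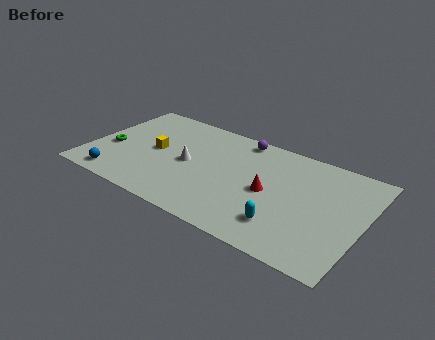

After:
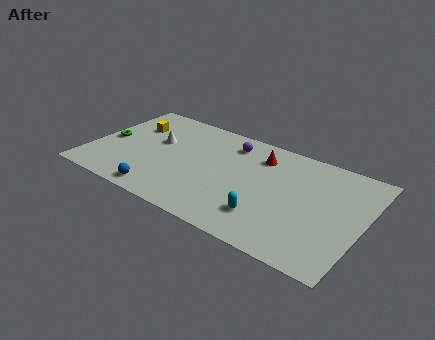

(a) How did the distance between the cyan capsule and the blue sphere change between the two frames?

-3.5

Before: roughly 9.6 units apart; after: 6.1. That's 3.5 units closer together.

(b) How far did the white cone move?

2.3

From (5.7, 4.2) to (3.6, 5.2), the white cone covered √(2.1² + 1.0²) ≈ 2.3 units.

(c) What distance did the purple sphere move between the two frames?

0.9

The purple sphere was near (8.2, 7.7) before and (7.7, 7.0) after, so it travelled √(0.5² + 0.7²) ≈ 0.9 units.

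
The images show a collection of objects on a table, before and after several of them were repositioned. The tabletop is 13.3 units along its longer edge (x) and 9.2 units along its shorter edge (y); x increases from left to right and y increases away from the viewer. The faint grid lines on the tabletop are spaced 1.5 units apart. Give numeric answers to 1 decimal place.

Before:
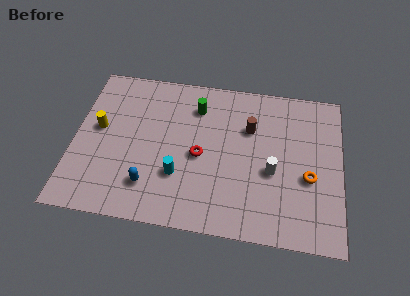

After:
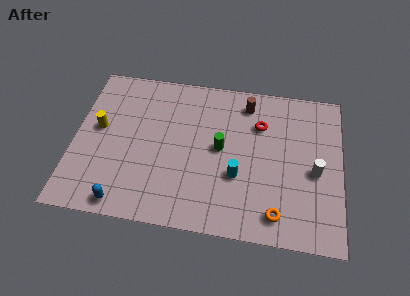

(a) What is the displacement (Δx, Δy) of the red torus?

(2.9, 2.3)

The red torus was at about (6.3, 4.2) and moved to about (9.2, 6.5).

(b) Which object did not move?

the yellow cylinder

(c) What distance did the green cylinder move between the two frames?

2.6

The green cylinder was near (6.0, 7.1) before and (7.3, 4.8) after, so it travelled √(1.3² + 2.3²) ≈ 2.6 units.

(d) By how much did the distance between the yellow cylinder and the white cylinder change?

+2.0

The distance was about 8.8 in the first image and 10.8 in the second, so they moved 2.0 units further apart.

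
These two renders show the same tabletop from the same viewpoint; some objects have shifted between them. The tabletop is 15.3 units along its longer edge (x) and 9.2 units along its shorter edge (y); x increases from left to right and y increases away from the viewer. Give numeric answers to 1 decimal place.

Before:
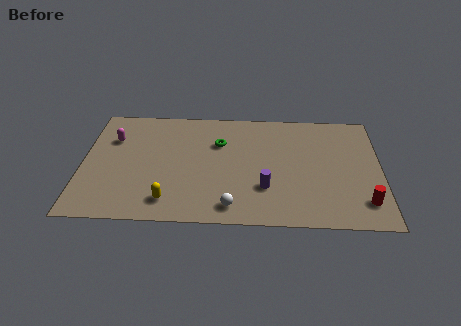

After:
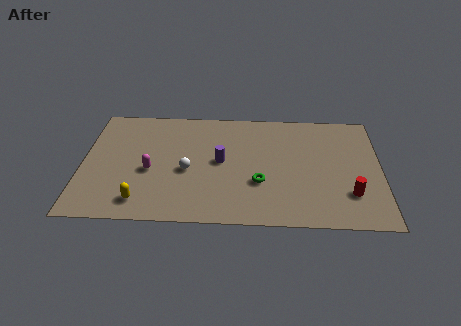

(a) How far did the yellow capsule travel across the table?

1.4

The yellow capsule was near (4.5, 1.6) before and (3.1, 1.5) after, so it travelled √(1.4² + 0.1²) ≈ 1.4 units.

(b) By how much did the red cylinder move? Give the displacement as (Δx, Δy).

(-0.7, 0.6)

The red cylinder started near (14.4, 1.9) and ended near (13.7, 2.5).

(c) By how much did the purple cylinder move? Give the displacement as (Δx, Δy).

(-2.3, 2.0)

From the two frames, the purple cylinder sits at roughly (9.4, 2.8) before and (7.1, 4.8) after.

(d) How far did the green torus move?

3.7

From (7.0, 6.3) to (9.1, 3.2), the green torus covered √(2.1² + 3.1²) ≈ 3.7 units.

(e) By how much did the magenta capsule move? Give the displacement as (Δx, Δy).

(2.0, -2.5)

The magenta capsule started near (1.5, 6.4) and ended near (3.5, 3.9).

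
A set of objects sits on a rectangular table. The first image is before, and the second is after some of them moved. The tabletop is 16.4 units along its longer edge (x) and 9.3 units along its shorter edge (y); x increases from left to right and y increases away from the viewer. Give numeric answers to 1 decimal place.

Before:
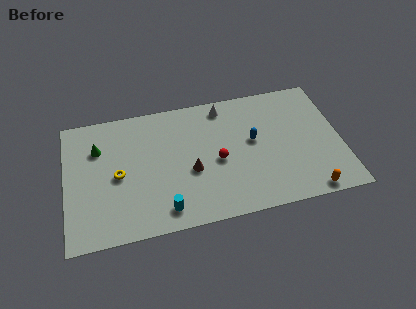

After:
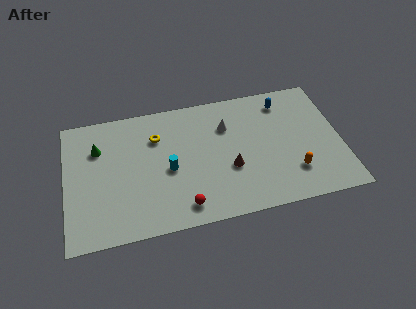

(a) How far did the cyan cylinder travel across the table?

2.8

The cyan cylinder moved from about (5.7, 1.4) to (6.1, 4.2), a distance of √(0.4² + 2.8²) ≈ 2.8.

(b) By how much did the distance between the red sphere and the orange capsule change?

+0.5

They were about 6.2 units apart before and 6.7 after — 0.5 units further apart.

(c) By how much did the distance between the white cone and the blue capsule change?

+0.4

Before: roughly 3.3 units apart; after: 3.7. That's 0.4 units further apart.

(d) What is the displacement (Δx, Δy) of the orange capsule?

(-0.8, 1.6)

From the two frames, the orange capsule sits at roughly (14.2, 0.8) before and (13.4, 2.4) after.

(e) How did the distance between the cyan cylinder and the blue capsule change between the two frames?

+1.2

They were about 6.7 units apart before and 7.9 after — 1.2 units further apart.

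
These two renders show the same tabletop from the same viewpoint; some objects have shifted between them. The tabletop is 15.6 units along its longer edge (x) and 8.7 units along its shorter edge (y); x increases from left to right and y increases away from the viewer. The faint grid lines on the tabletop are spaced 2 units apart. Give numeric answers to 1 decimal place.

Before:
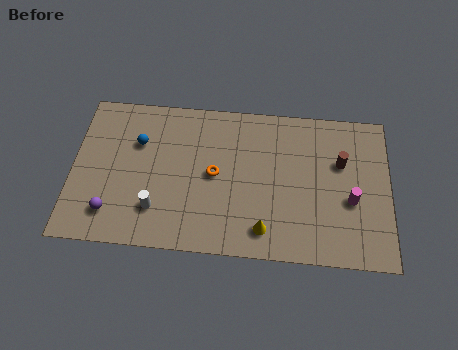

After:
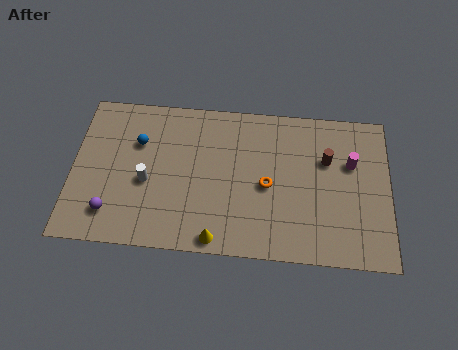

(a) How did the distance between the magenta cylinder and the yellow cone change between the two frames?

+3.4

The distance was about 4.7 in the first image and 8.1 in the second, so they moved 3.4 units further apart.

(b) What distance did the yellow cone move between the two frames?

2.4

From (9.5, 1.5) to (7.2, 0.8), the yellow cone covered √(2.3² + 0.7²) ≈ 2.4 units.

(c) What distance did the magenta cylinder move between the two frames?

2.1

The magenta cylinder moved from about (13.7, 3.5) to (13.7, 5.6), a distance of √(0.0² + 2.1²) ≈ 2.1.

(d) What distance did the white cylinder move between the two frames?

1.6

The white cylinder moved from about (4.2, 2.2) to (3.7, 3.7), a distance of √(0.5² + 1.5²) ≈ 1.6.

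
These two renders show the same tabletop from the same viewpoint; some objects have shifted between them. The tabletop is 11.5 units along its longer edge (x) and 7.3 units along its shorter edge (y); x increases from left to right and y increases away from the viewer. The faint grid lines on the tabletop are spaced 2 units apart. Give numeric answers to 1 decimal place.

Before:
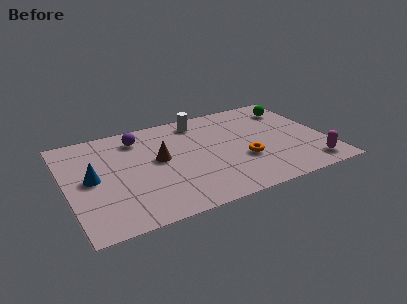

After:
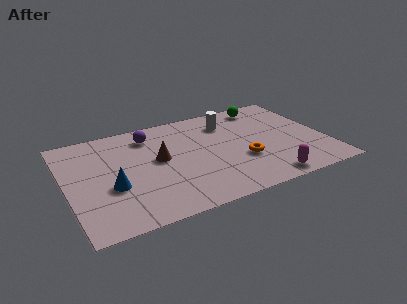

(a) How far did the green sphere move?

1.3

The green sphere was near (10.4, 5.7) before and (9.2, 6.3) after, so it travelled √(1.2² + 0.6²) ≈ 1.3 units.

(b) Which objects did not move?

the brown cone and the orange torus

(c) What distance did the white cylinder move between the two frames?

1.3

The white cylinder moved from about (6.2, 6.2) to (7.4, 5.6), a distance of √(1.2² + 0.6²) ≈ 1.3.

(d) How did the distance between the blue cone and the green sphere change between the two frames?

-1.4

They were about 9.5 units apart before and 8.1 after — 1.4 units closer together.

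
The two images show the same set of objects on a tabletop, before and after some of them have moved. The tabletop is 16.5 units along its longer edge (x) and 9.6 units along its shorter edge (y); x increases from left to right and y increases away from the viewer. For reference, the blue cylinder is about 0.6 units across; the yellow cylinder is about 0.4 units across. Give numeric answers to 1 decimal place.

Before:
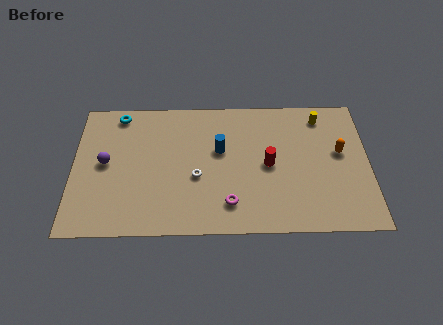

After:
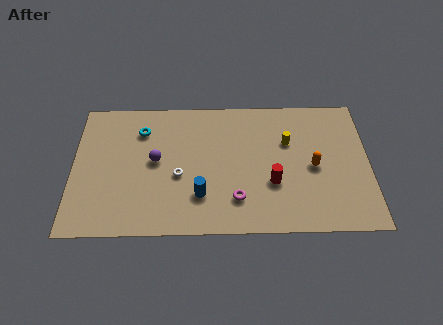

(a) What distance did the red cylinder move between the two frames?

1.3

The red cylinder was near (10.9, 4.7) before and (11.1, 3.4) after, so it travelled √(0.2² + 1.3²) ≈ 1.3 units.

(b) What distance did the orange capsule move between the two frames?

1.8

The orange capsule was near (14.9, 5.5) before and (13.4, 4.5) after, so it travelled √(1.5² + 1.0²) ≈ 1.8 units.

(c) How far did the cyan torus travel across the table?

1.8

From (2.5, 8.5) to (3.8, 7.3), the cyan torus covered √(1.3² + 1.2²) ≈ 1.8 units.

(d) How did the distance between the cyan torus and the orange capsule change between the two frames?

-2.8

Before: roughly 12.8 units apart; after: 10.0. That's 2.8 units closer together.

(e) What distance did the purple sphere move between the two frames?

2.8

From (1.8, 5.0) to (4.6, 5.1), the purple sphere covered √(2.8² + 0.1²) ≈ 2.8 units.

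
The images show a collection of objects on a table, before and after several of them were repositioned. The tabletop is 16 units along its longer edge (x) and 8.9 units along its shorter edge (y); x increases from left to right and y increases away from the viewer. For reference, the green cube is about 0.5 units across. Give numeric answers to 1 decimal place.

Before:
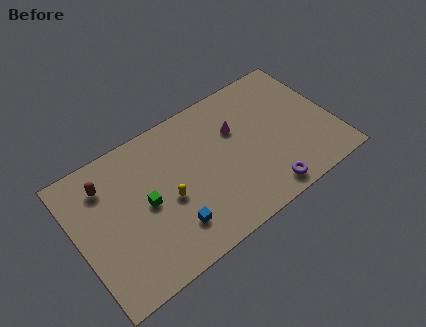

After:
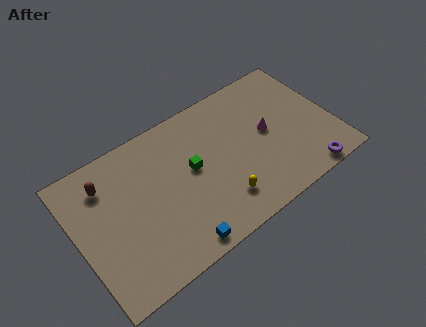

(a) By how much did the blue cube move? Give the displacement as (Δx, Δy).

(0.1, -1.2)

The blue cube started near (5.4, 2.1) and ended near (5.5, 0.9).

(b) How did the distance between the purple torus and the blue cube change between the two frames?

+2.4

The distance was about 5.8 in the first image and 8.2 in the second, so they moved 2.4 units further apart.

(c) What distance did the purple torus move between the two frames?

2.6

The purple torus was near (11.1, 1.1) before and (13.7, 0.8) after, so it travelled √(2.6² + 0.3²) ≈ 2.6 units.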